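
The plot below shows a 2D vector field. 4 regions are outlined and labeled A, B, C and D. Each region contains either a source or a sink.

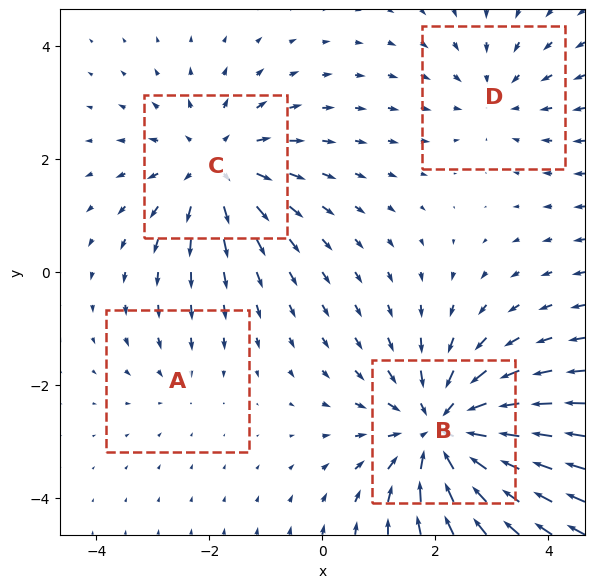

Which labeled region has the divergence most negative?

Divergence at each region's feature centre — A: about -2, B: about -6, C: about +4, D: about -3. Region B is most negative.

B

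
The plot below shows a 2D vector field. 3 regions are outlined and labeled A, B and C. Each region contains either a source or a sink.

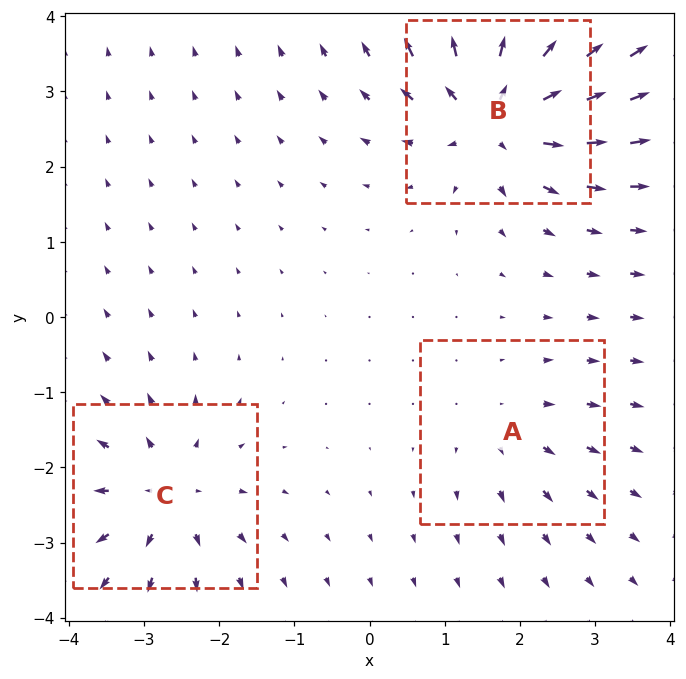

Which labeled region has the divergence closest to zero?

A

Divergence at each region's feature centre — A: about +2, B: about +6, C: about +4. Region A is closest to zero.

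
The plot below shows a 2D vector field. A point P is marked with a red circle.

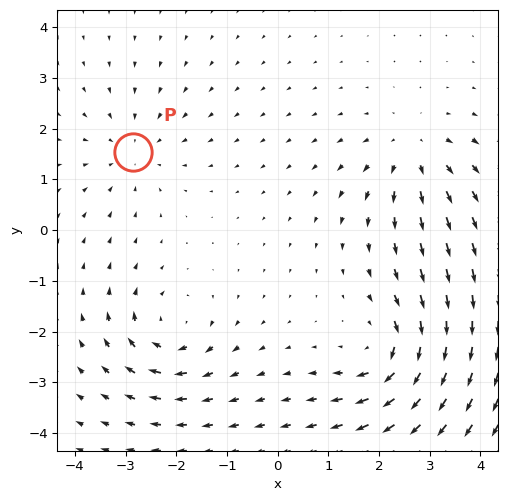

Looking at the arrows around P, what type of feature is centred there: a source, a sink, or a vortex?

sink

At P (-2.9, 1.5) the arrows converge inward. Divergence about -2, curl ≈0 — negative divergence with near-zero curl is a sink.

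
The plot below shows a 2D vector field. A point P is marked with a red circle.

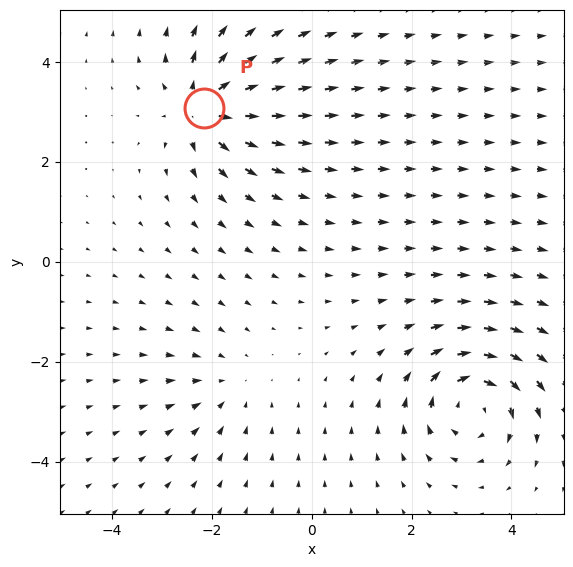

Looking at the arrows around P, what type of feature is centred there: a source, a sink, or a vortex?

At P (-2.2, 3.1) the arrows spread outward. Divergence about +6, curl ≈0 — positive divergence with near-zero curl is a source.

source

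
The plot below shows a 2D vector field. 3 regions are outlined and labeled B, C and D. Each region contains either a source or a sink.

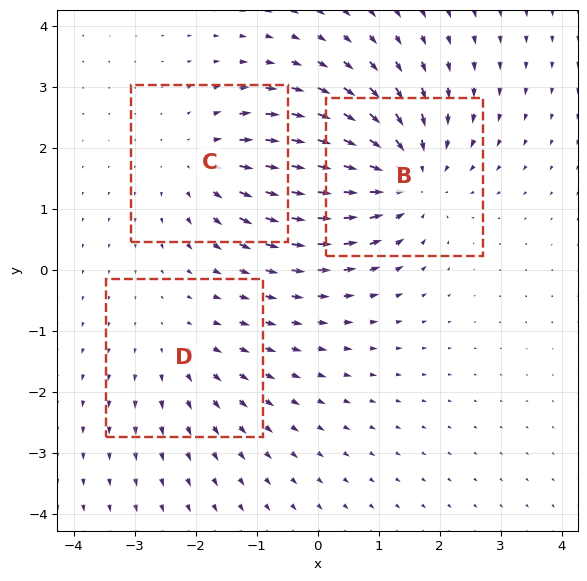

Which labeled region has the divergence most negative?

Divergence at each region's feature centre — B: about -4, C: about +3, D: about +2. Region B is most negative.

B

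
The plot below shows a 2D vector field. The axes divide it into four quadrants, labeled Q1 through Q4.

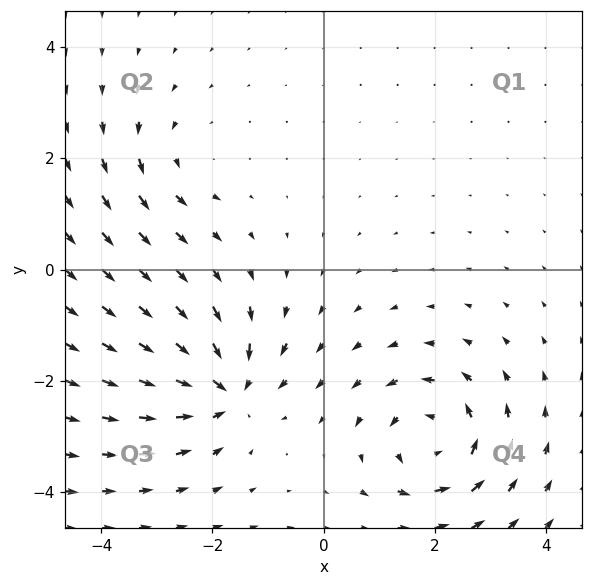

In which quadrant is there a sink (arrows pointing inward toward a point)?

Q3

The sink sits at approximately (-1.8, -2.2), which lies in quadrant Q3. The divergence there is about -6, negative as expected for a sink.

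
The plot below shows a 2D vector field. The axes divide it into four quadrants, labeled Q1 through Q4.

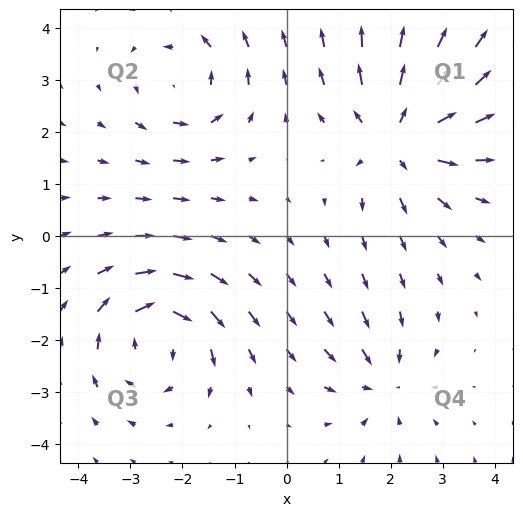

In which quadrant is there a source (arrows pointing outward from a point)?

Q1

The source sits at approximately (2.2, 1.9), which lies in quadrant Q1. The divergence there is about +5, positive as expected for a source.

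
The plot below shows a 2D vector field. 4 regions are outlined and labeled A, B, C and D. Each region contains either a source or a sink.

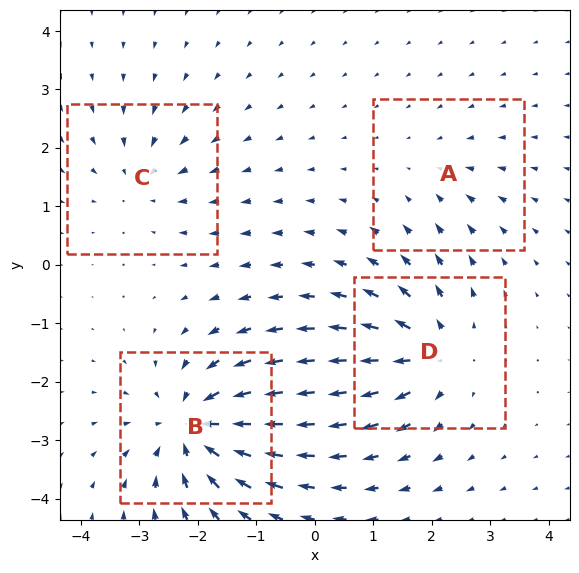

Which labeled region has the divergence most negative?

Divergence at each region's feature centre — A: about -2, B: about -7, C: about -4, D: about +6. Region B is most negative.

B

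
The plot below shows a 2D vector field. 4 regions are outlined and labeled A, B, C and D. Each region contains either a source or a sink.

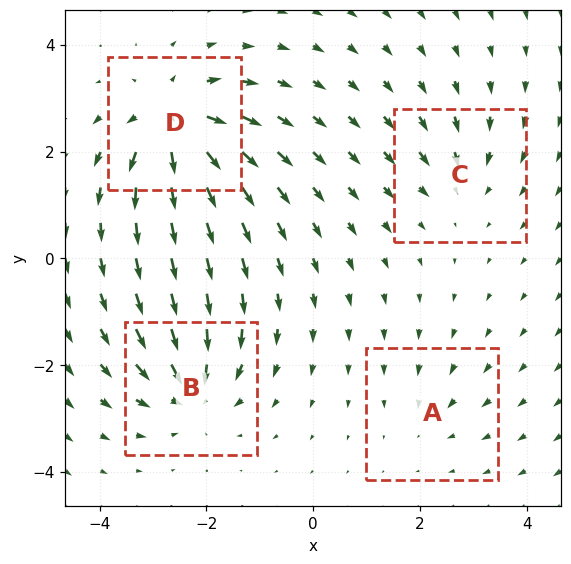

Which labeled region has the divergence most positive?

D

Divergence at each region's feature centre — A: about -2, B: about -6, C: about -4, D: about +8. Region D is most positive.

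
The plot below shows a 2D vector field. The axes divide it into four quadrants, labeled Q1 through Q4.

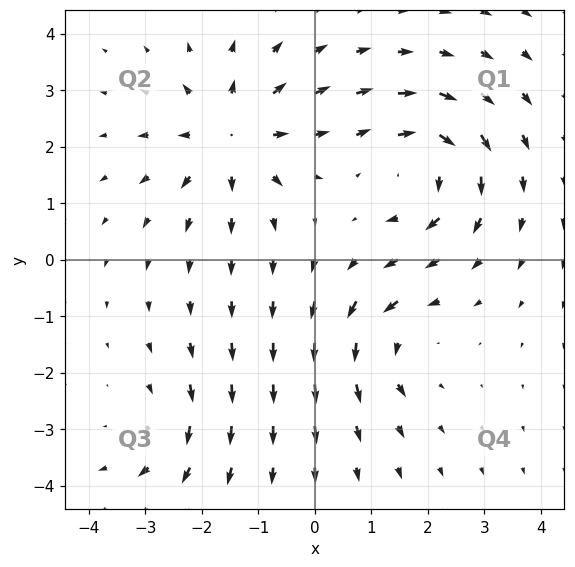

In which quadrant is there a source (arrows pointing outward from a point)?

Q2

The source sits at approximately (-1.5, 2.2), which lies in quadrant Q2. The divergence there is about +5, positive as expected for a source.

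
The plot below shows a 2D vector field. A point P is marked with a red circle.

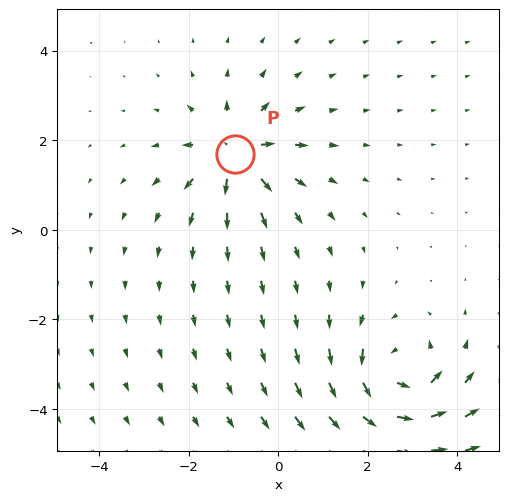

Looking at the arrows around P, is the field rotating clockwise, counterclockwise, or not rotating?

not rotating

Near P at (-1.0, 1.7) the arrows show no circulation. The curl there is ≈0.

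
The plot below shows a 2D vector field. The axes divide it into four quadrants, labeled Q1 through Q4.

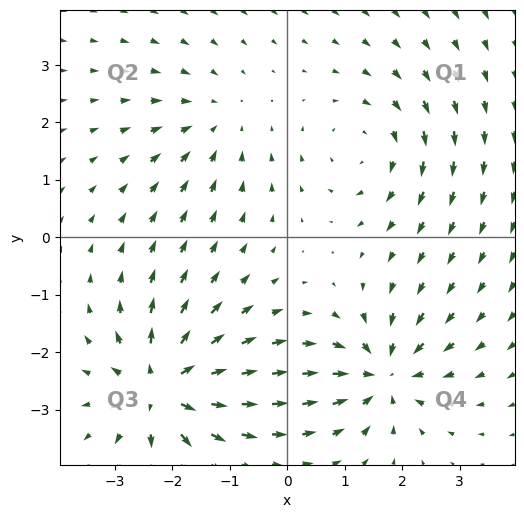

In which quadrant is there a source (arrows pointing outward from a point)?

The source sits at approximately (-2.2, -2.6), which lies in quadrant Q3. The divergence there is about +7, positive as expected for a source.

Q3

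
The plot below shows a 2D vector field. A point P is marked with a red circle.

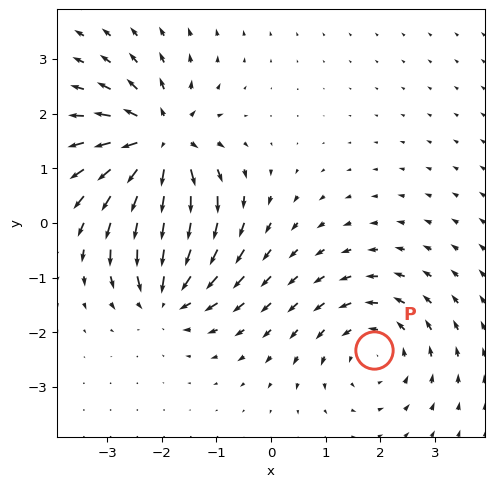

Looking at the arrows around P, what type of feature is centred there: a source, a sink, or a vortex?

vortex

At P (1.9, -2.3) the arrows circulate counterclockwise. Divergence ≈0, curl about +3 — near-zero divergence with nonzero curl is a vortex.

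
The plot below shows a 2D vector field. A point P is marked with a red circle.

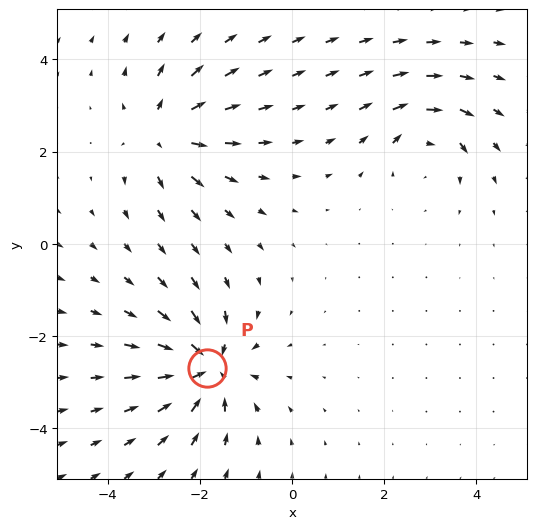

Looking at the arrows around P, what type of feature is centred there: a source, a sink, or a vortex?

At P (-1.8, -2.7) the arrows converge inward. Divergence about -6, curl ≈0 — negative divergence with near-zero curl is a sink.

sink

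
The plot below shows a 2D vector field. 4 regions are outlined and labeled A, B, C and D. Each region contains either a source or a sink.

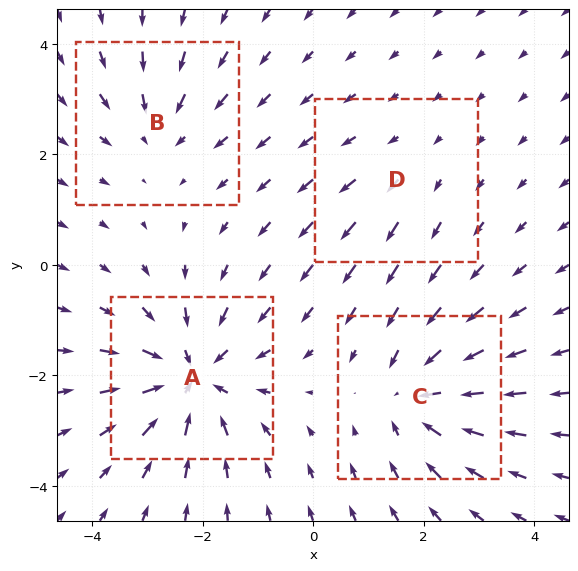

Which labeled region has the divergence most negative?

A

Divergence at each region's feature centre — A: about -6, B: about -3, C: about -5, D: about +2. Region A is most negative.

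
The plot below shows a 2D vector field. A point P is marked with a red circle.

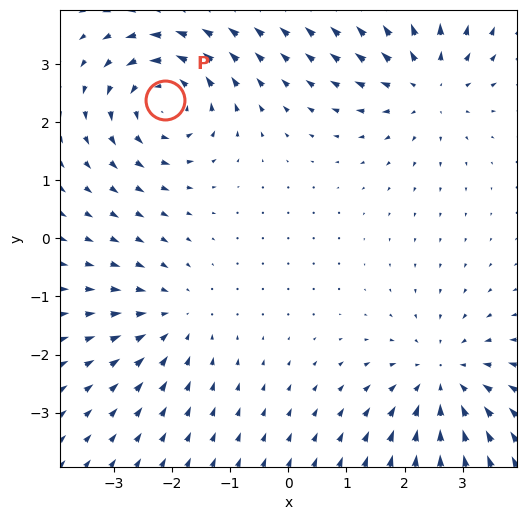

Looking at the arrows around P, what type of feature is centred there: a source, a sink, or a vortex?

At P (-2.1, 2.4) the arrows circulate counterclockwise. Divergence ≈0, curl about +5 — near-zero divergence with nonzero curl is a vortex.

vortex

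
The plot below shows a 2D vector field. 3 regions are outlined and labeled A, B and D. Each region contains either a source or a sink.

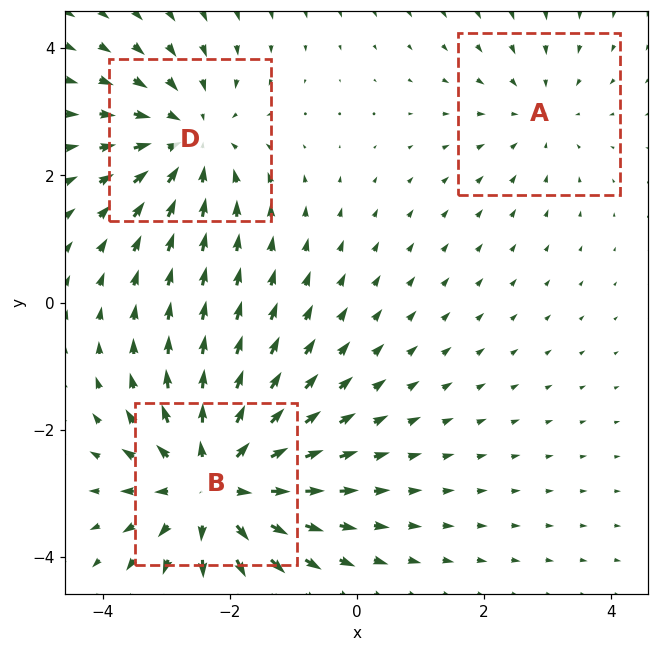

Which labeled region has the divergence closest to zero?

Divergence at each region's feature centre — A: about -2, B: about +4, D: about -3. Region A is closest to zero.

A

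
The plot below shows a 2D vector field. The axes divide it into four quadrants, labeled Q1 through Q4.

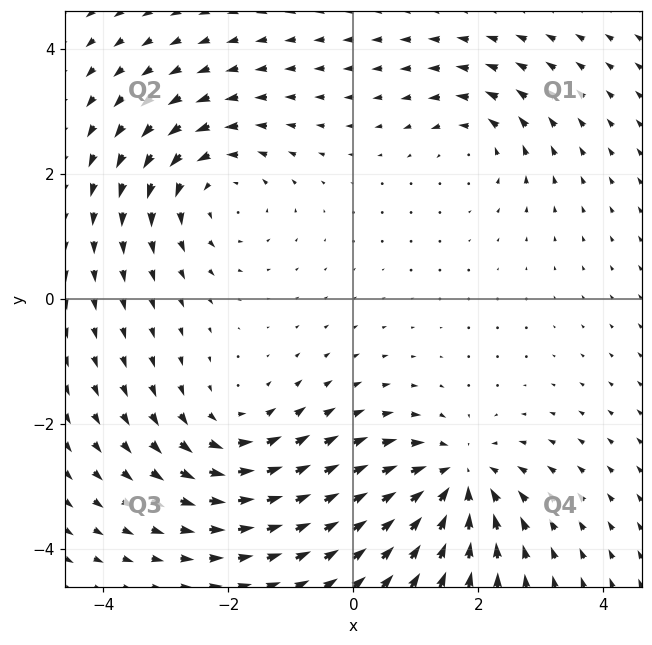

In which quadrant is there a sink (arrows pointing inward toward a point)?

The sink sits at approximately (1.7, -2.9), which lies in quadrant Q4. The divergence there is about -5, negative as expected for a sink.

Q4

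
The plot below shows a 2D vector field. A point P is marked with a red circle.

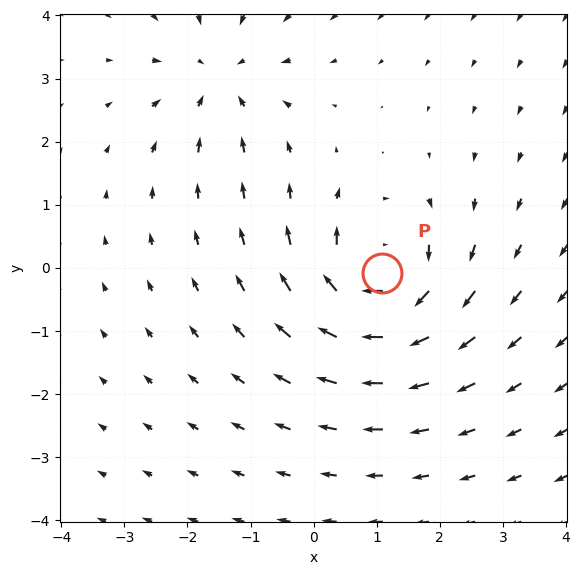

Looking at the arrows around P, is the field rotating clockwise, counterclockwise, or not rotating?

clockwise

Near P at (1.1, -0.1) the arrows circulate clockwise. The curl (z-component) there is about -6; negative curl means clockwise rotation.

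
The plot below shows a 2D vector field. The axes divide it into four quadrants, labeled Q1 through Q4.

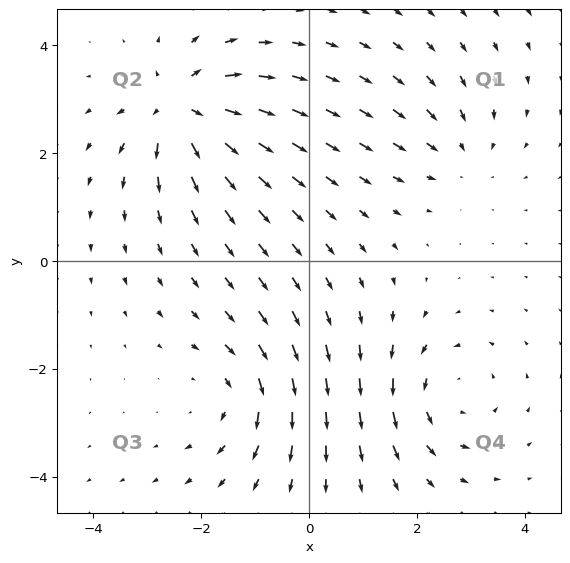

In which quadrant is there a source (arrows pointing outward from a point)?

The source sits at approximately (-2.4, 2.8), which lies in quadrant Q2. The divergence there is about +6, positive as expected for a source.

Q2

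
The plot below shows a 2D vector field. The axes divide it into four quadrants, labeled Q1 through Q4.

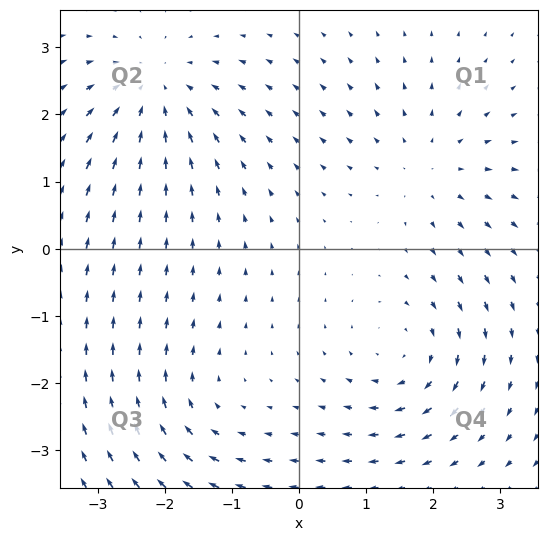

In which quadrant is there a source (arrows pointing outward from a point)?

Q1

The source sits at approximately (2.0, 1.2), which lies in quadrant Q1. The divergence there is about +3, positive as expected for a source.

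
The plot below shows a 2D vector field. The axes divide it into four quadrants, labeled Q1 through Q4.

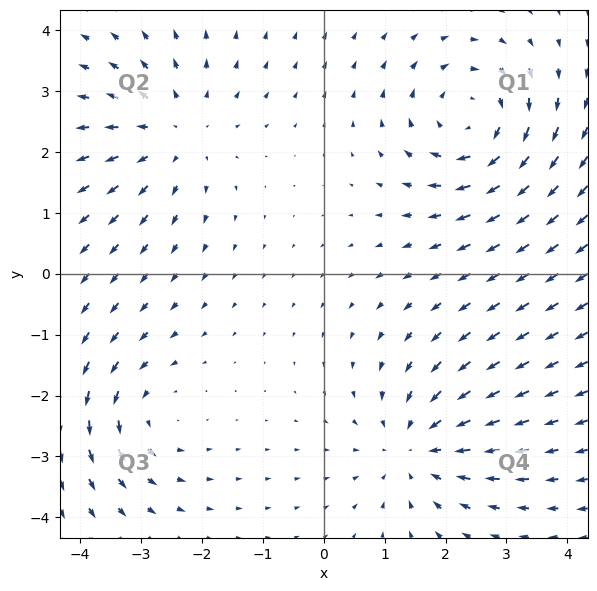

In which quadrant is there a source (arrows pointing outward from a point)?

The source sits at approximately (-2.4, 2.3), which lies in quadrant Q2. The divergence there is about +3, positive as expected for a source.

Q2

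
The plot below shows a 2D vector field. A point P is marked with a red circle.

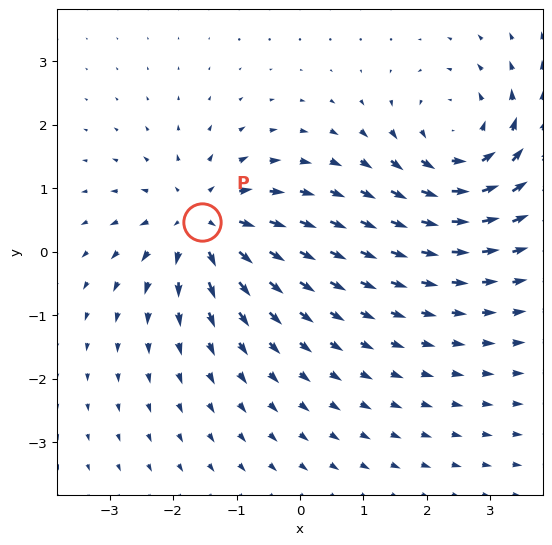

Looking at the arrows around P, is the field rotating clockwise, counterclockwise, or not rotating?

not rotating

Near P at (-1.5, 0.5) the arrows show no circulation. The curl there is ≈0.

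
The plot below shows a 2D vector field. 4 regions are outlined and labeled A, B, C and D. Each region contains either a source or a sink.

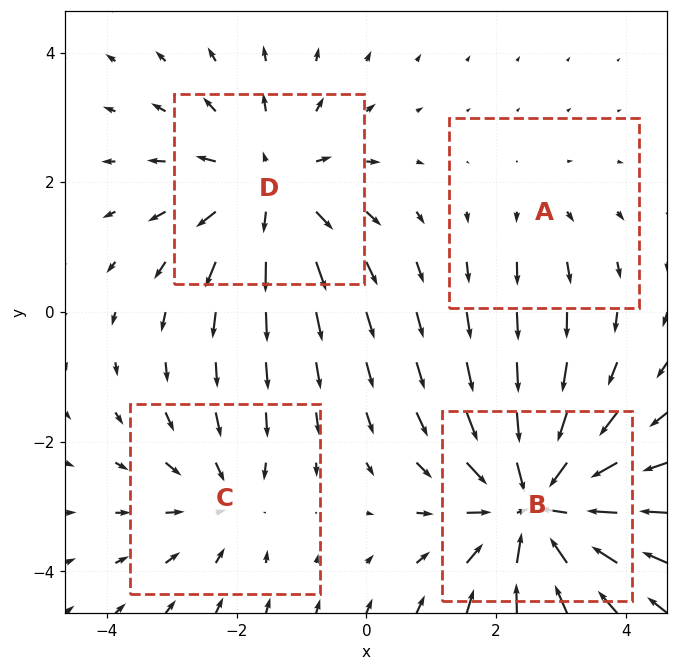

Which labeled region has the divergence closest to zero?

Divergence at each region's feature centre — A: about +2, B: about -6, C: about -3, D: about +4. Region A is closest to zero.

A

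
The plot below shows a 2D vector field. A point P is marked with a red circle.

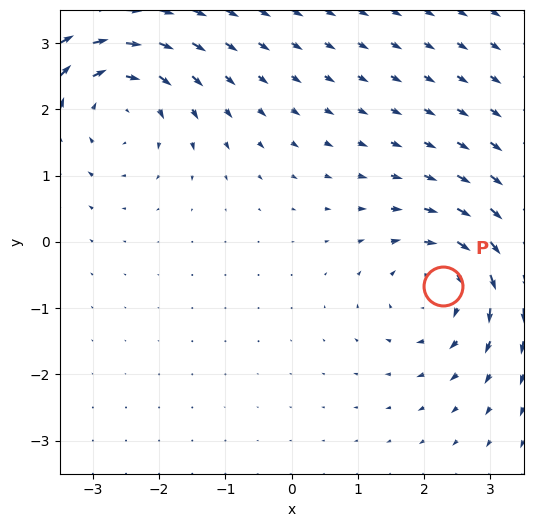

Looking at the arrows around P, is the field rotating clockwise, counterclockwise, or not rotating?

clockwise

Near P at (2.3, -0.7) the arrows circulate clockwise. The curl (z-component) there is about -4; negative curl means clockwise rotation.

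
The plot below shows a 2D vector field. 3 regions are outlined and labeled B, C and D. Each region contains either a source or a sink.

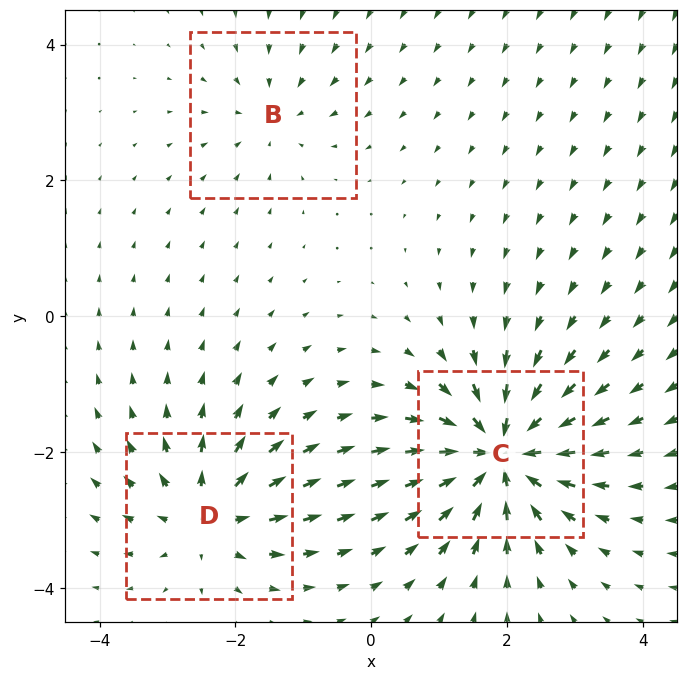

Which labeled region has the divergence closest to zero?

Divergence at each region's feature centre — B: about -2, C: about -6, D: about +4. Region B is closest to zero.

B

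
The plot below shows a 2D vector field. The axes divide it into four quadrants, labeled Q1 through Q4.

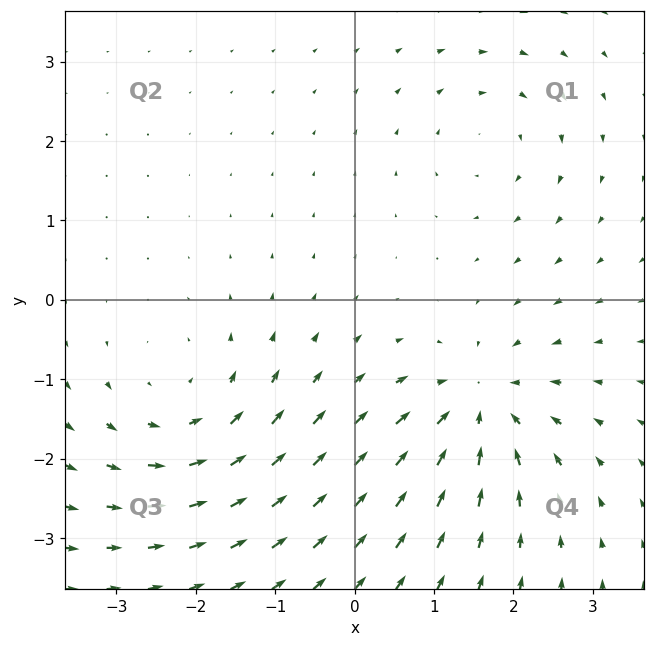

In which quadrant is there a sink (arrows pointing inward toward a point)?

Q4

The sink sits at approximately (1.6, -1.3), which lies in quadrant Q4. The divergence there is about -5, negative as expected for a sink.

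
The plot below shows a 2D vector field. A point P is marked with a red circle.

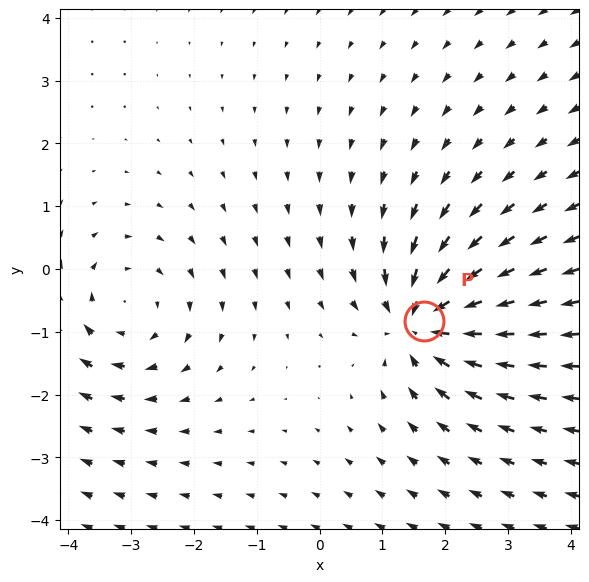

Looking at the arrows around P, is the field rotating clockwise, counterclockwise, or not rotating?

Near P at (1.7, -0.8) the arrows show no circulation. The curl there is ≈0.

not rotating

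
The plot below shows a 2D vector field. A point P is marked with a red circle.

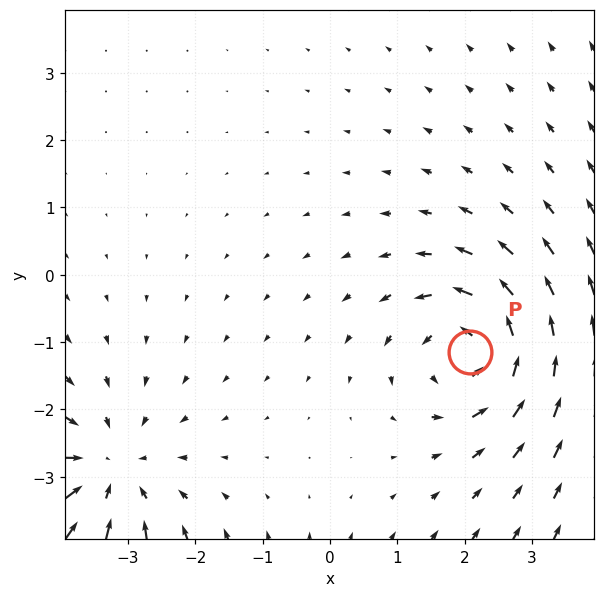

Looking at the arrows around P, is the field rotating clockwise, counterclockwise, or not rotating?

Near P at (2.1, -1.2) the arrows circulate counterclockwise. The curl (z-component) there is about +5; positive curl means counterclockwise rotation.

counterclockwise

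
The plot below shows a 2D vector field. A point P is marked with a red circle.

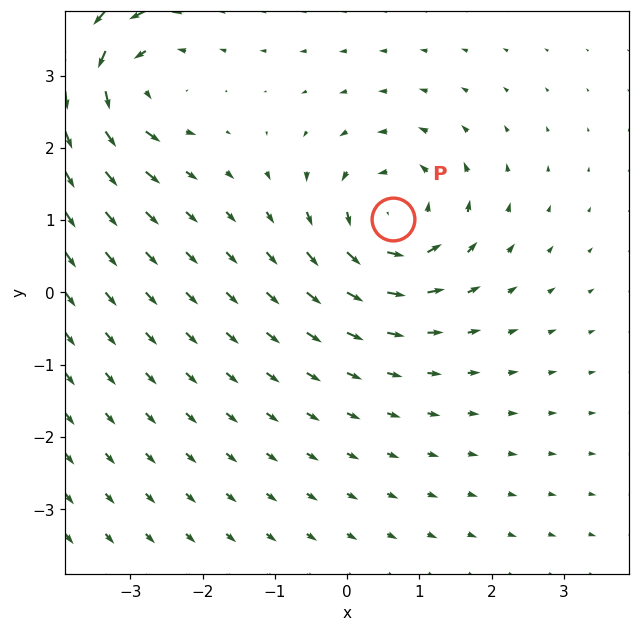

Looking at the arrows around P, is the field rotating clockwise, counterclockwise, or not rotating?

counterclockwise

Near P at (0.6, 1.0) the arrows circulate counterclockwise. The curl (z-component) there is about +6; positive curl means counterclockwise rotation.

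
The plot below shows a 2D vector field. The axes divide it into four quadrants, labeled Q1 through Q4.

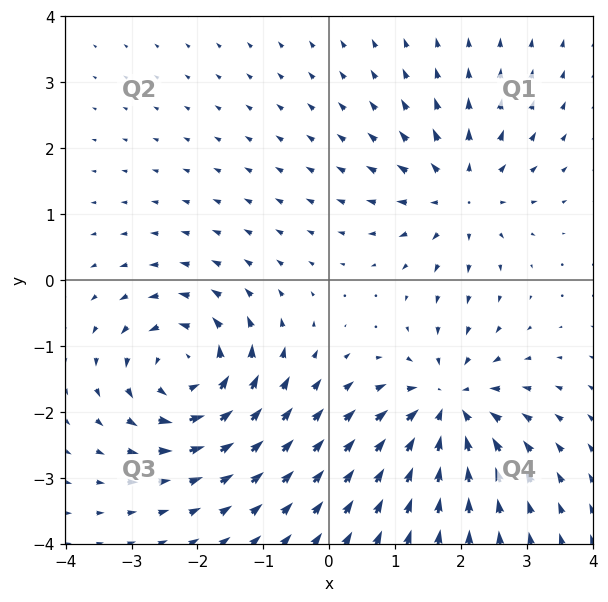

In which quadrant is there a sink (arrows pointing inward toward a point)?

Q4

The sink sits at approximately (1.8, -1.9), which lies in quadrant Q4. The divergence there is about -6, negative as expected for a sink.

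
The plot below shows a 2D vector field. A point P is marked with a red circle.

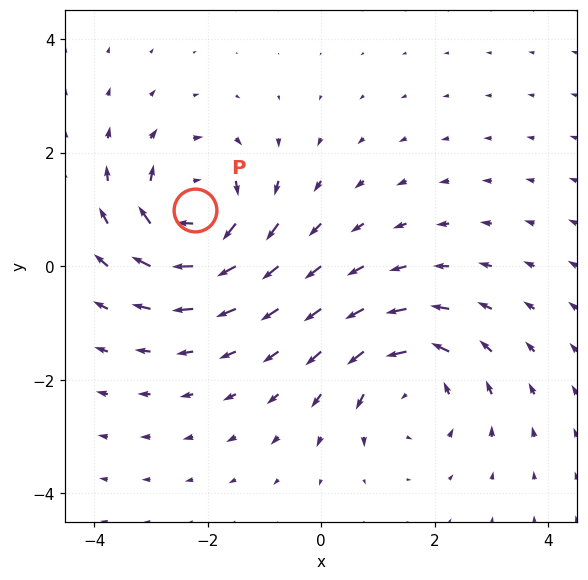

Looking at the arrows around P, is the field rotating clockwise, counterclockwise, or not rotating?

clockwise

Near P at (-2.2, 1.0) the arrows circulate clockwise. The curl (z-component) there is about -5; negative curl means clockwise rotation.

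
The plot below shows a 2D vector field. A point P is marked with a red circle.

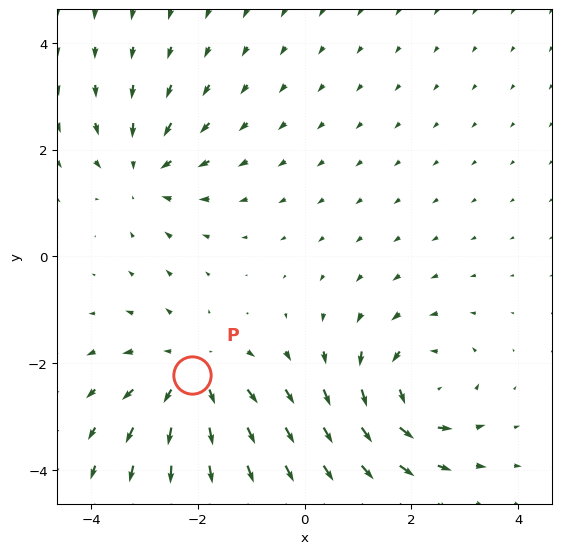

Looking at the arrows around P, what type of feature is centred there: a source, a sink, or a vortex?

source

At P (-2.1, -2.2) the arrows spread outward. Divergence about +4, curl ≈0 — positive divergence with near-zero curl is a source.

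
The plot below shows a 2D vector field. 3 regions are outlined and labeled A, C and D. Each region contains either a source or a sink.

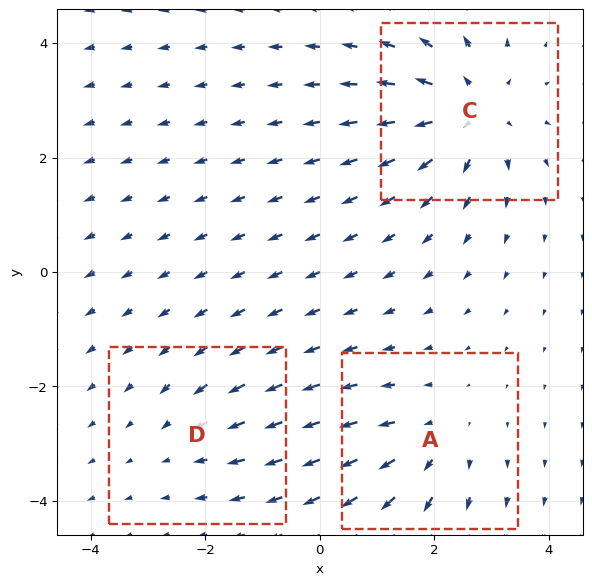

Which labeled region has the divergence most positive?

C

Divergence at each region's feature centre — A: about +3, C: about +4, D: about -2. Region C is most positive.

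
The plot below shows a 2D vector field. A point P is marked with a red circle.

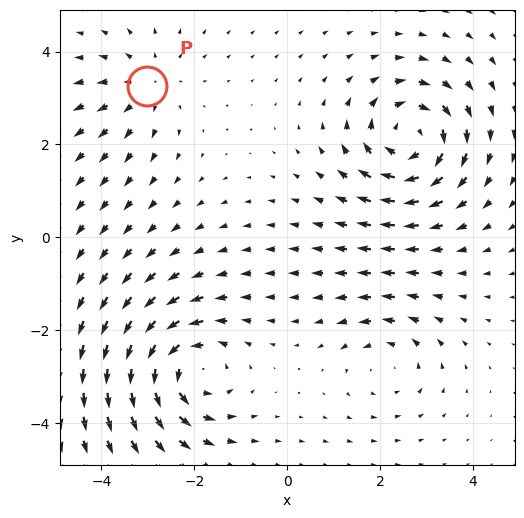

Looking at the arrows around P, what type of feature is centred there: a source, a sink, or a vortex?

source

At P (-3.0, 3.3) the arrows spread outward. Divergence about +3, curl ≈0 — positive divergence with near-zero curl is a source.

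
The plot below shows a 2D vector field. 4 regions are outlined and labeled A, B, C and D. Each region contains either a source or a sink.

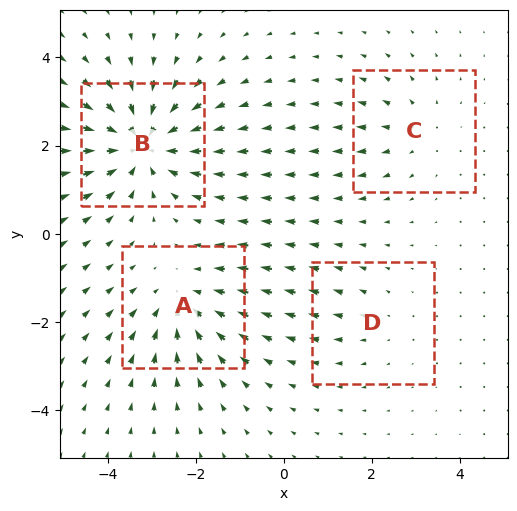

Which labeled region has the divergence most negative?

Divergence at each region's feature centre — A: about -4, B: about -7, C: about +3, D: about +2. Region B is most negative.

B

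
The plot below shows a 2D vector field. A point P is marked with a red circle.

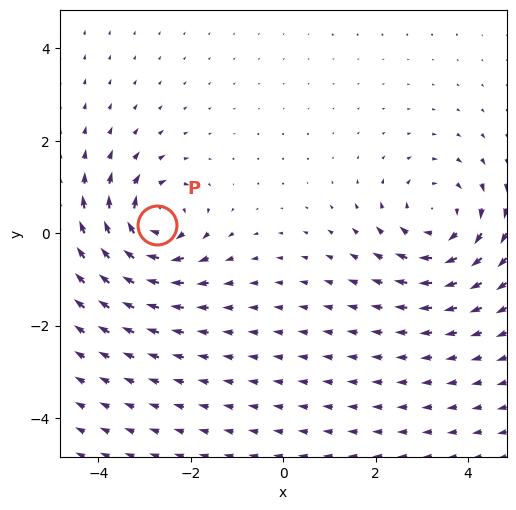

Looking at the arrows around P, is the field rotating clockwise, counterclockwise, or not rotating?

Near P at (-2.7, 0.2) the arrows circulate clockwise. The curl (z-component) there is about -4; negative curl means clockwise rotation.

clockwise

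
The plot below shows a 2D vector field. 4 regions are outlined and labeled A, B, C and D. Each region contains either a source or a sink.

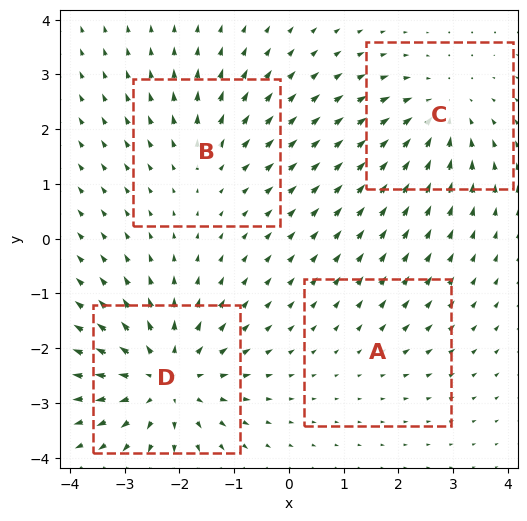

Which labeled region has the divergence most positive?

Divergence at each region's feature centre — A: about +2, B: about +3, C: about -5, D: about +6. Region D is most positive.

D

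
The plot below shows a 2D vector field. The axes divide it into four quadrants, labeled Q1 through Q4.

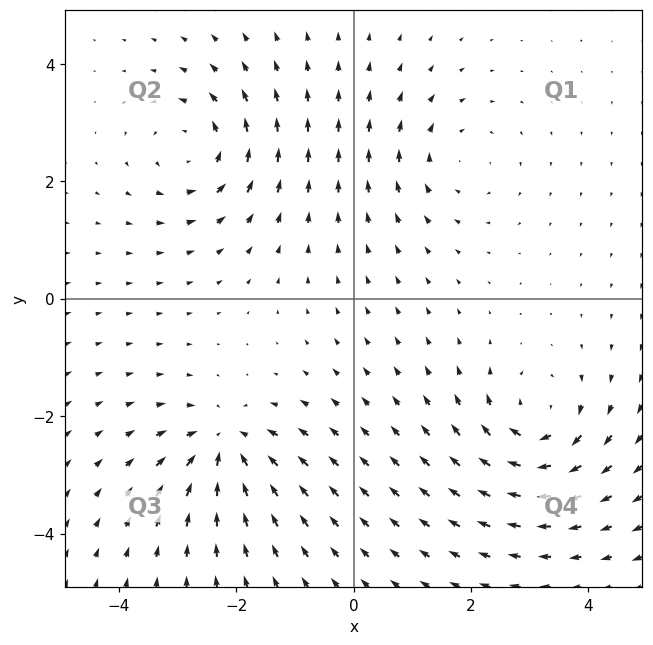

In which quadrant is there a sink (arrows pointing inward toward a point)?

The sink sits at approximately (-2.2, -2.5), which lies in quadrant Q3. The divergence there is about -5, negative as expected for a sink.

Q3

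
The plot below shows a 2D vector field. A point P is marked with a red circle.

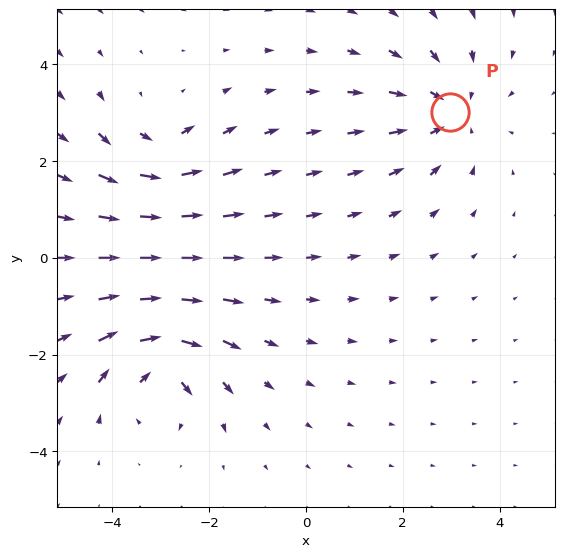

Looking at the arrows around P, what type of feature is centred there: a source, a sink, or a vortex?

At P (3.0, 3.0) the arrows converge inward. Divergence about -4, curl ≈0 — negative divergence with near-zero curl is a sink.

sink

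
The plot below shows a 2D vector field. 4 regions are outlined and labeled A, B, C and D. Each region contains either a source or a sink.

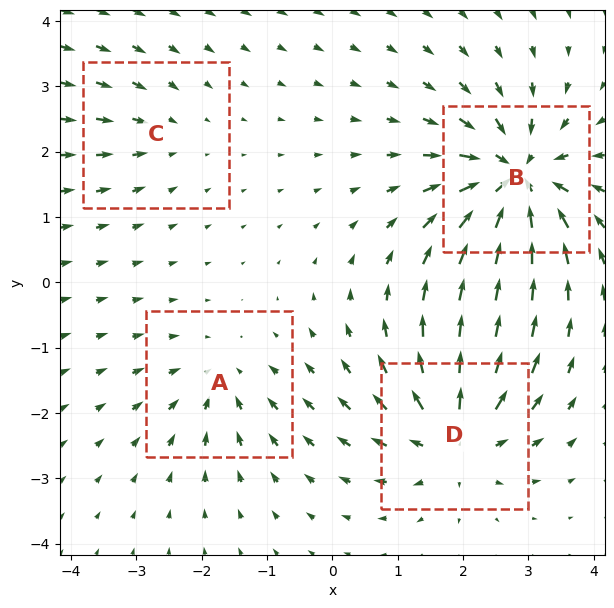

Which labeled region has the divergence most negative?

B

Divergence at each region's feature centre — A: about -4, B: about -8, C: about -3, D: about +6. Region B is most negative.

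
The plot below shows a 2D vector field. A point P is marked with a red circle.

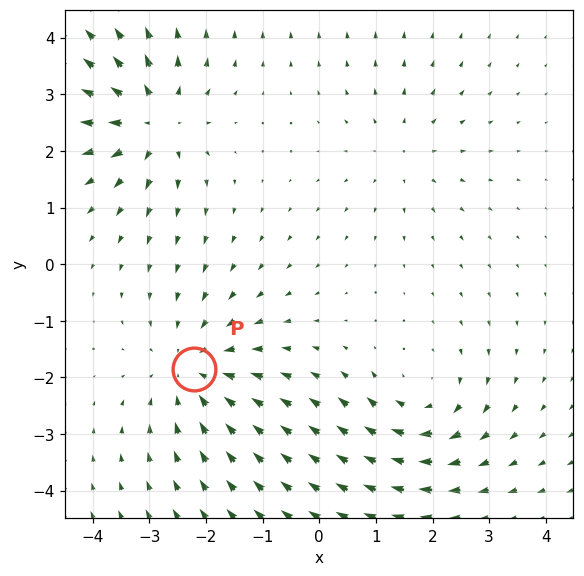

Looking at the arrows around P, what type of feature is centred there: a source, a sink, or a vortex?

sink

At P (-2.2, -1.9) the arrows converge inward. Divergence about -4, curl ≈0 — negative divergence with near-zero curl is a sink.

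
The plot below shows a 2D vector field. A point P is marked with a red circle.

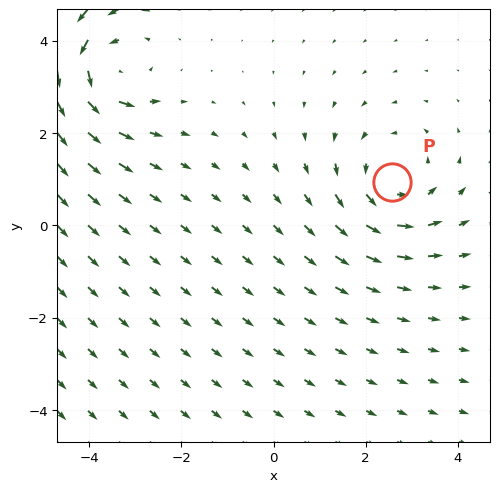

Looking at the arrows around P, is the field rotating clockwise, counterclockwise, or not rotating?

Near P at (2.6, 0.9) the arrows circulate counterclockwise. The curl (z-component) there is about +3; positive curl means counterclockwise rotation.

counterclockwise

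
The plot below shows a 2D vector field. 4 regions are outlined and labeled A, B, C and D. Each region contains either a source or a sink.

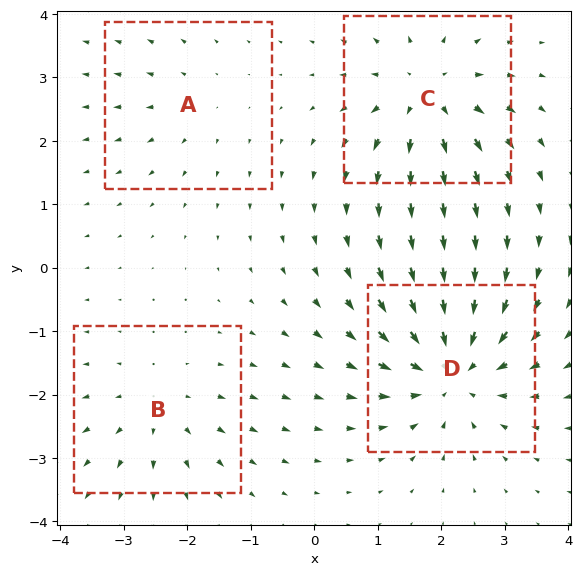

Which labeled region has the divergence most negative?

D

Divergence at each region's feature centre — A: about +2, B: about +4, C: about +6, D: about -7. Region D is most negative.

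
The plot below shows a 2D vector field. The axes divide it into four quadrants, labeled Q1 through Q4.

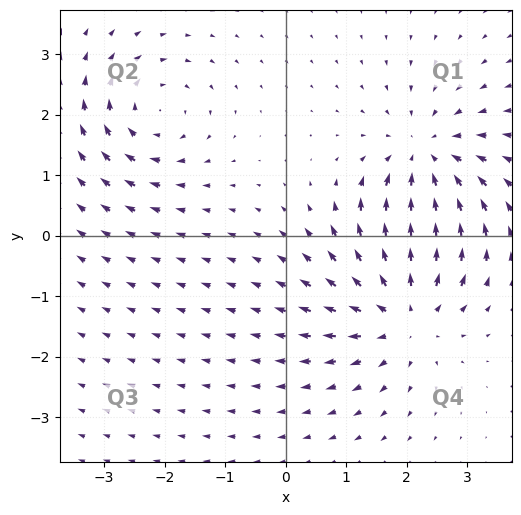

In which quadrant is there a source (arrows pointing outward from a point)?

The source sits at approximately (2.0, -1.3), which lies in quadrant Q4. The divergence there is about +5, positive as expected for a source.

Q4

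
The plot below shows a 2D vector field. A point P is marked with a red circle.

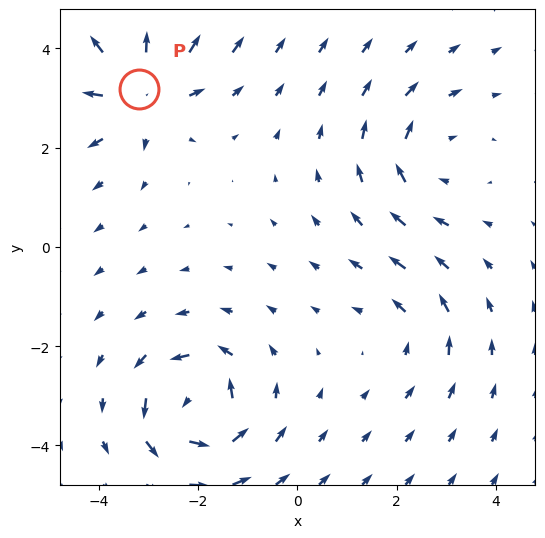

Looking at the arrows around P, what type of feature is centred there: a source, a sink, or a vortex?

source

At P (-3.2, 3.2) the arrows spread outward. Divergence about +6, curl ≈0 — positive divergence with near-zero curl is a source.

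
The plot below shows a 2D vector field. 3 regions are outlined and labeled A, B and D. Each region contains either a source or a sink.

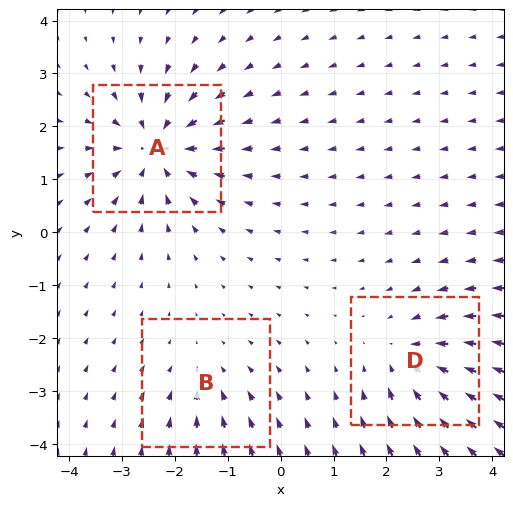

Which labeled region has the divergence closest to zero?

B

Divergence at each region's feature centre — A: about -5, B: about -2, D: about -3. Region B is closest to zero.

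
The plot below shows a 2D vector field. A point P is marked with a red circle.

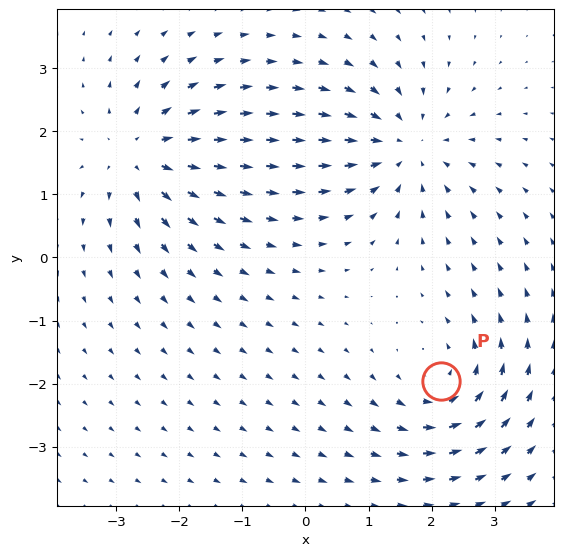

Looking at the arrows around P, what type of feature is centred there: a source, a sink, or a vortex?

vortex

At P (2.2, -2.0) the arrows circulate counterclockwise. Divergence ≈0, curl about +4 — near-zero divergence with nonzero curl is a vortex.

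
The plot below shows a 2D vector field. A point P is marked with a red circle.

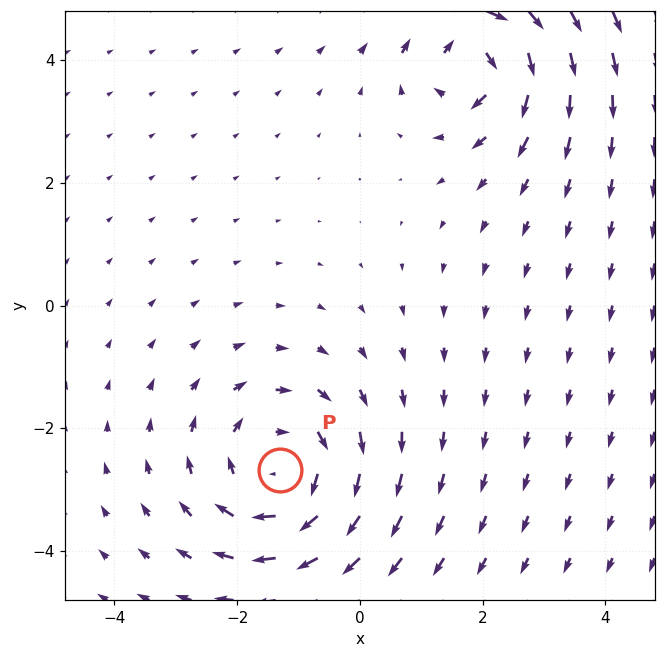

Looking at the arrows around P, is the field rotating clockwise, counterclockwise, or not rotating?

clockwise

Near P at (-1.3, -2.7) the arrows circulate clockwise. The curl (z-component) there is about -3; negative curl means clockwise rotation.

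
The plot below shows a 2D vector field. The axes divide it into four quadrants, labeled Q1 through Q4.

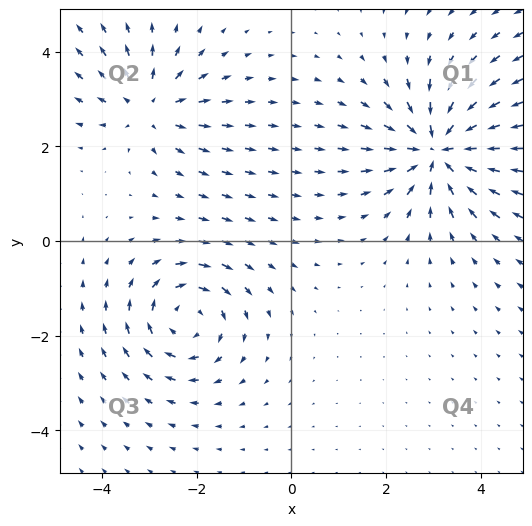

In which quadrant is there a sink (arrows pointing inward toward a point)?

The sink sits at approximately (3.1, 1.9), which lies in quadrant Q1. The divergence there is about -6, negative as expected for a sink.

Q1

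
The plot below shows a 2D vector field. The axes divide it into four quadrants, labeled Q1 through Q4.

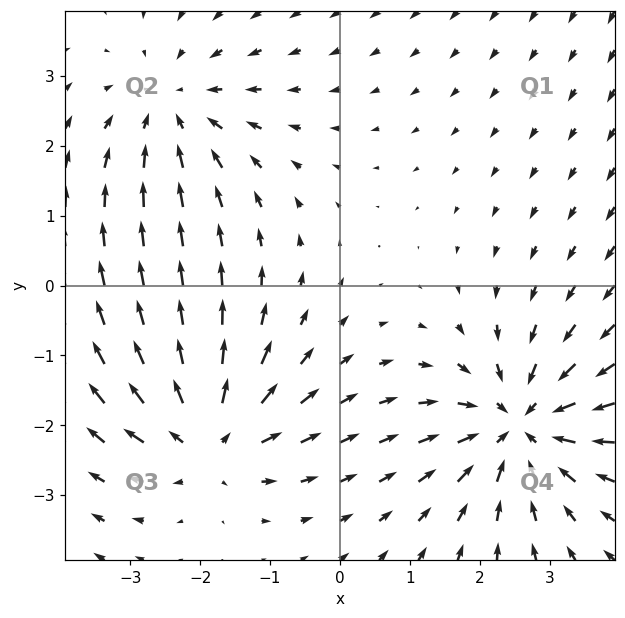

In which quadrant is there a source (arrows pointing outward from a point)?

The source sits at approximately (-1.9, -2.2), which lies in quadrant Q3. The divergence there is about +3, positive as expected for a source.

Q3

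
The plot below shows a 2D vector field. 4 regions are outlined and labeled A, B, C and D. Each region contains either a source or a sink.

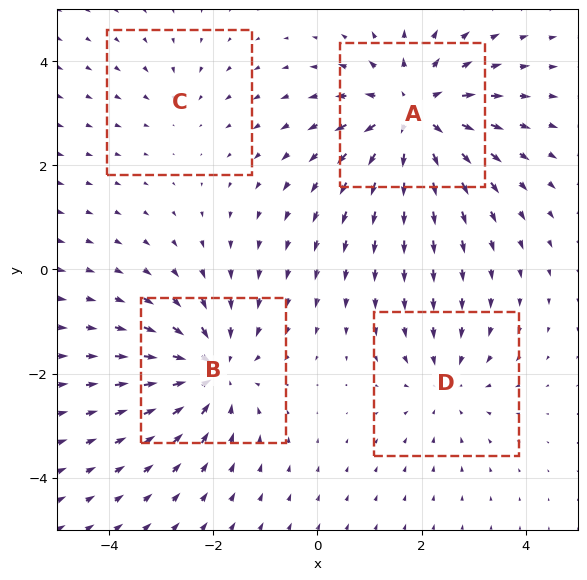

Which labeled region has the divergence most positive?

A

Divergence at each region's feature centre — A: about +6, B: about -5, C: about -2, D: about -3. Region A is most positive.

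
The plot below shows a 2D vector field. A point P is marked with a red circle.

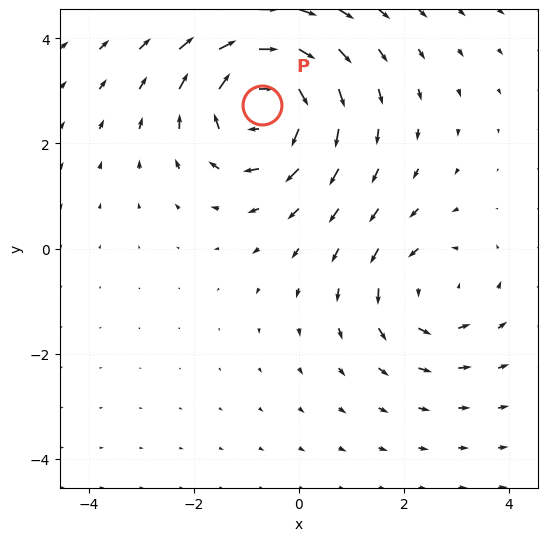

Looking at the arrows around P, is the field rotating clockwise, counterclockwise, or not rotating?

clockwise

Near P at (-0.7, 2.7) the arrows circulate clockwise. The curl (z-component) there is about -4; negative curl means clockwise rotation.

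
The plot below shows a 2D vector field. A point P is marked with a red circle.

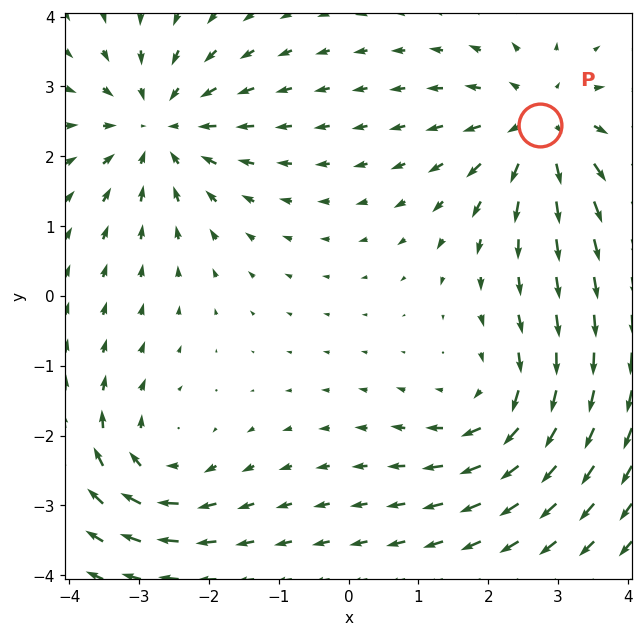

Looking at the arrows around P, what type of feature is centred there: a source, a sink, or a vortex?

source

At P (2.7, 2.4) the arrows spread outward. Divergence about +4, curl ≈0 — positive divergence with near-zero curl is a source.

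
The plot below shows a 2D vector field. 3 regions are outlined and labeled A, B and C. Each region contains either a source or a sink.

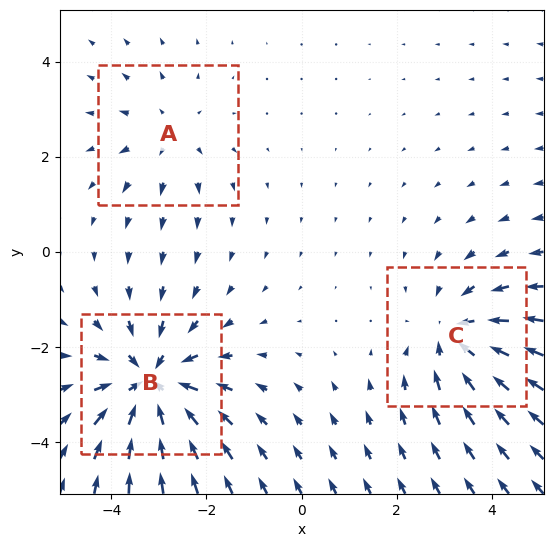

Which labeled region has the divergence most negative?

B

Divergence at each region's feature centre — A: about +2, B: about -4, C: about -3. Region B is most negative.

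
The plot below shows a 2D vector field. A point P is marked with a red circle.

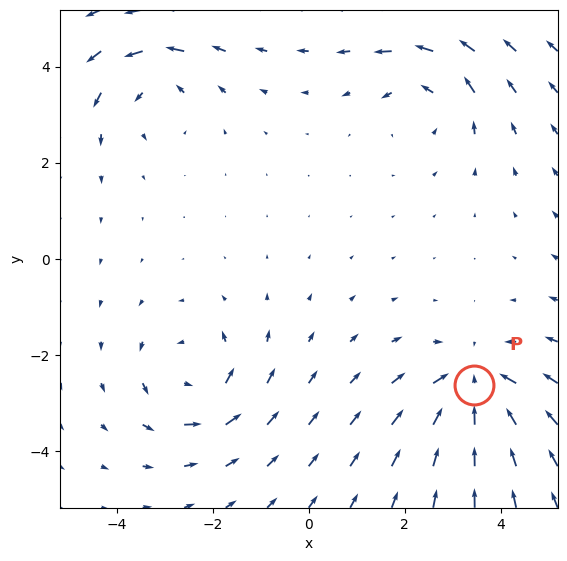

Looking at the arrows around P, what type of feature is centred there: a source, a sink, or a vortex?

sink

At P (3.4, -2.6) the arrows converge inward. Divergence about -4, curl ≈0 — negative divergence with near-zero curl is a sink.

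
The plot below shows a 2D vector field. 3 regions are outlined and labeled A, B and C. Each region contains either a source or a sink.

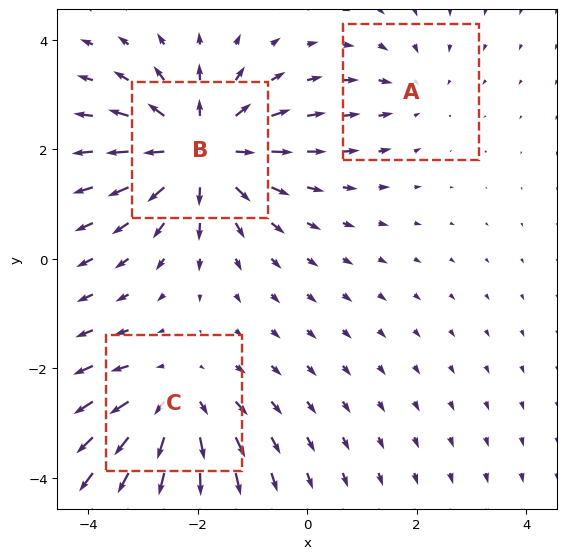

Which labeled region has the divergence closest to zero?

Divergence at each region's feature centre — A: about -2, B: about +5, C: about +3. Region A is closest to zero.

A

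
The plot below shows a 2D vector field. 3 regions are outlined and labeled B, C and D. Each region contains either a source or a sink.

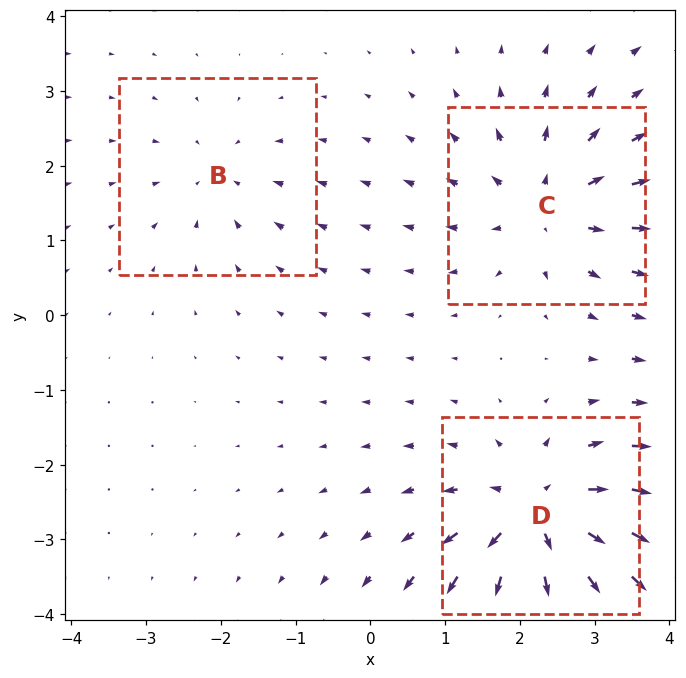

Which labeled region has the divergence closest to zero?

B

Divergence at each region's feature centre — B: about -2, C: about +4, D: about +6. Region B is closest to zero.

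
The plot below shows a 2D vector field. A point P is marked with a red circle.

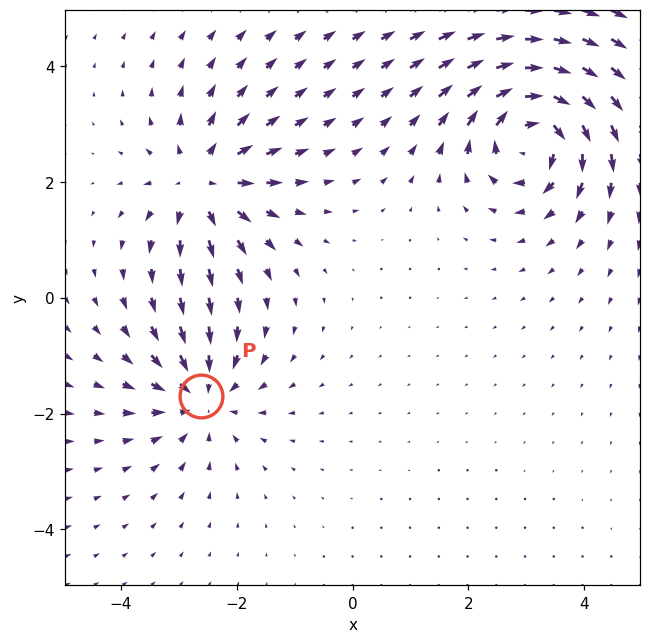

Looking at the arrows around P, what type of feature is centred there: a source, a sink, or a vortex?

sink

At P (-2.6, -1.7) the arrows converge inward. Divergence about -4, curl ≈0 — negative divergence with near-zero curl is a sink.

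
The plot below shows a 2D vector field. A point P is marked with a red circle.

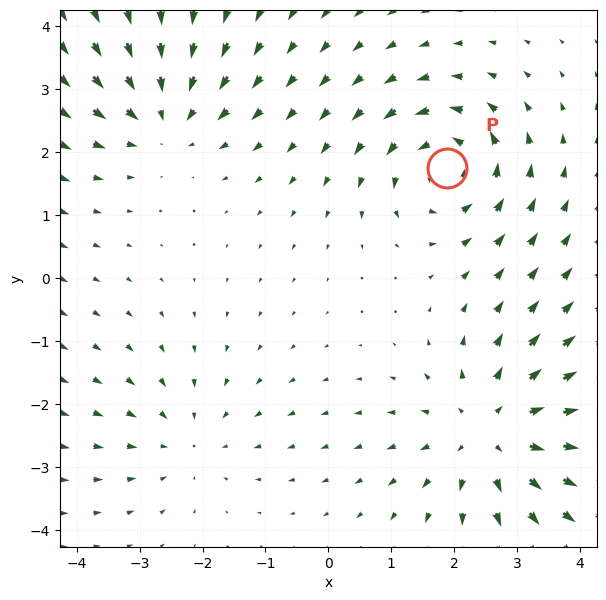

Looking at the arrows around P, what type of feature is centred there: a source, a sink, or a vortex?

At P (1.9, 1.7) the arrows circulate counterclockwise. Divergence ≈0, curl about +5 — near-zero divergence with nonzero curl is a vortex.

vortex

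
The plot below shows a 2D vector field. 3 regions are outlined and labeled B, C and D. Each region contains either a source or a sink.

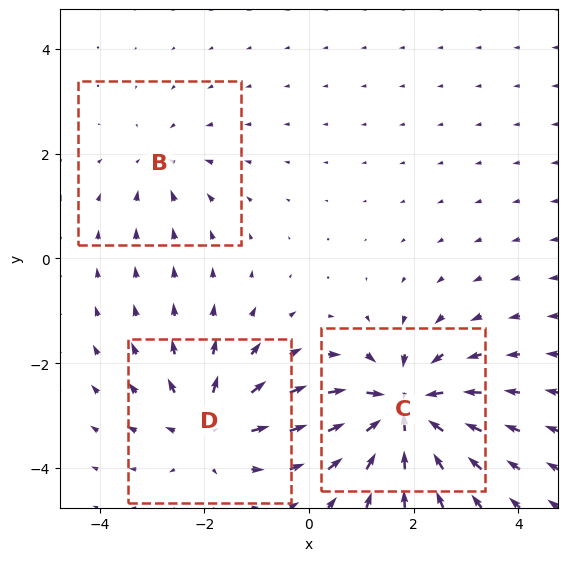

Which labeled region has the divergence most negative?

Divergence at each region's feature centre — B: about -2, C: about -5, D: about +3. Region C is most negative.

C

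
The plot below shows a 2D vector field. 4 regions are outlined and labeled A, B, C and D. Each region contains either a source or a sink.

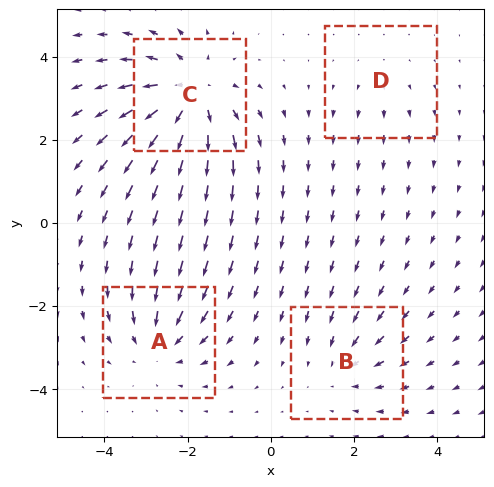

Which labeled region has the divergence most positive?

C

Divergence at each region's feature centre — A: about -4, B: about -3, C: about +6, D: about +2. Region C is most positive.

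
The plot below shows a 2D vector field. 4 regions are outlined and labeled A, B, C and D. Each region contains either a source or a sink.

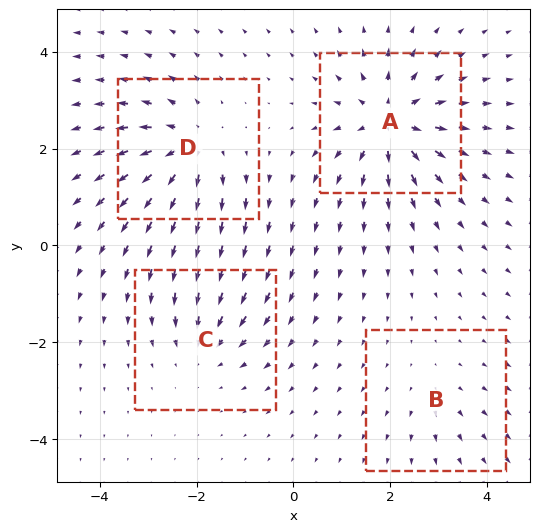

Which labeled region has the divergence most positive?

A

Divergence at each region's feature centre — A: about +7, B: about +2, C: about -4, D: about +6. Region A is most positive.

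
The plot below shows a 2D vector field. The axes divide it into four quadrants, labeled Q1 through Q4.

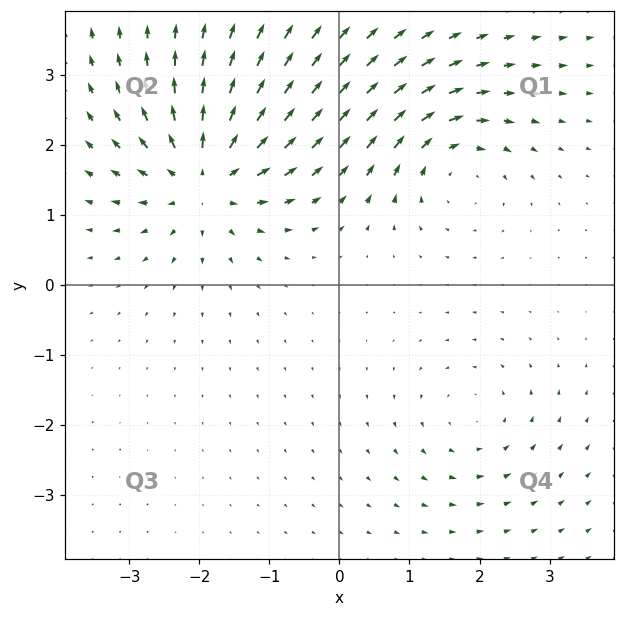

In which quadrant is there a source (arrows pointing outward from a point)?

Q2

The source sits at approximately (-1.9, 1.5), which lies in quadrant Q2. The divergence there is about +6, positive as expected for a source.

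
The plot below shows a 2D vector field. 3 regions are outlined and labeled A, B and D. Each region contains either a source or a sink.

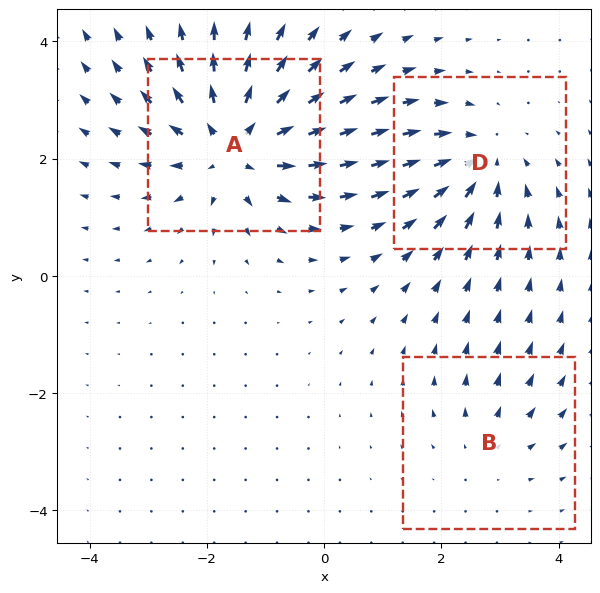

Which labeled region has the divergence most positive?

Divergence at each region's feature centre — A: about +5, B: about +2, D: about -3. Region A is most positive.

A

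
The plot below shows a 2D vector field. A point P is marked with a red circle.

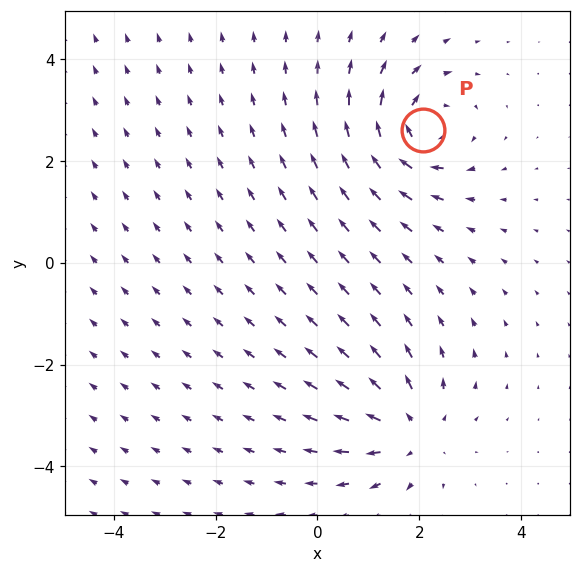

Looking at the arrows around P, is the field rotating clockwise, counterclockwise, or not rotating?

clockwise

Near P at (2.1, 2.6) the arrows circulate clockwise. The curl (z-component) there is about -4; negative curl means clockwise rotation.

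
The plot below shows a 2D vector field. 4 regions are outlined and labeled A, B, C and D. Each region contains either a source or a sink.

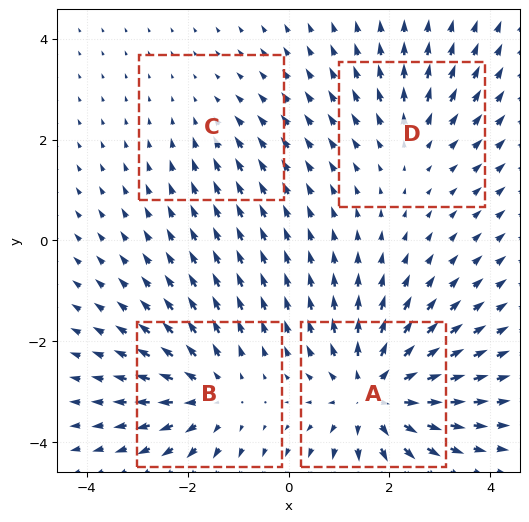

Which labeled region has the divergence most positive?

Divergence at each region's feature centre — A: about +6, B: about +4, C: about -2, D: about +3. Region A is most positive.

A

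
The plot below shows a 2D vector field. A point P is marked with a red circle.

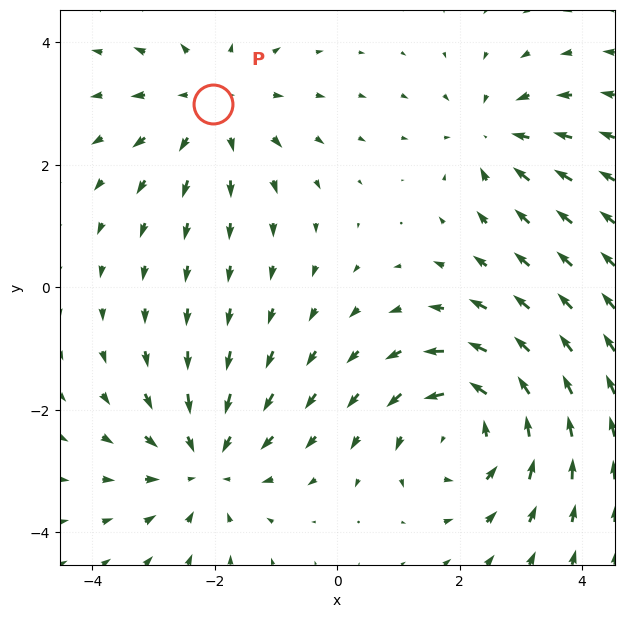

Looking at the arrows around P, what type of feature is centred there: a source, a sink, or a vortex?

source

At P (-2.0, 3.0) the arrows spread outward. Divergence about +3, curl ≈0 — positive divergence with near-zero curl is a source.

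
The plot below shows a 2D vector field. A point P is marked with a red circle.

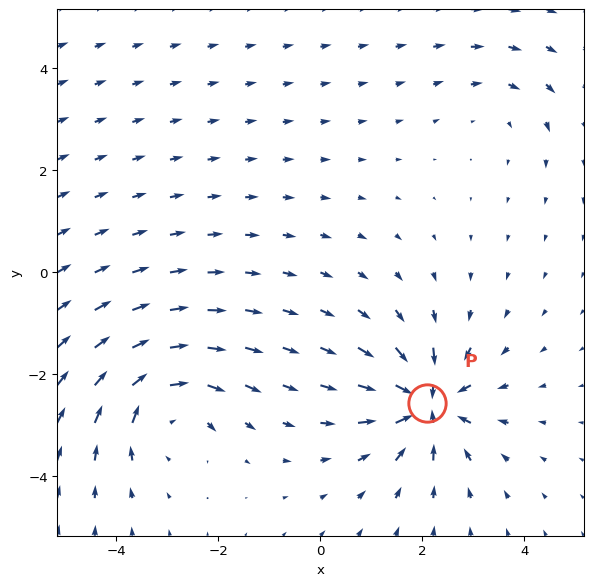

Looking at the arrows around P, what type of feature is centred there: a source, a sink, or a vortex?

At P (2.1, -2.6) the arrows converge inward. Divergence about -7, curl ≈0 — negative divergence with near-zero curl is a sink.

sink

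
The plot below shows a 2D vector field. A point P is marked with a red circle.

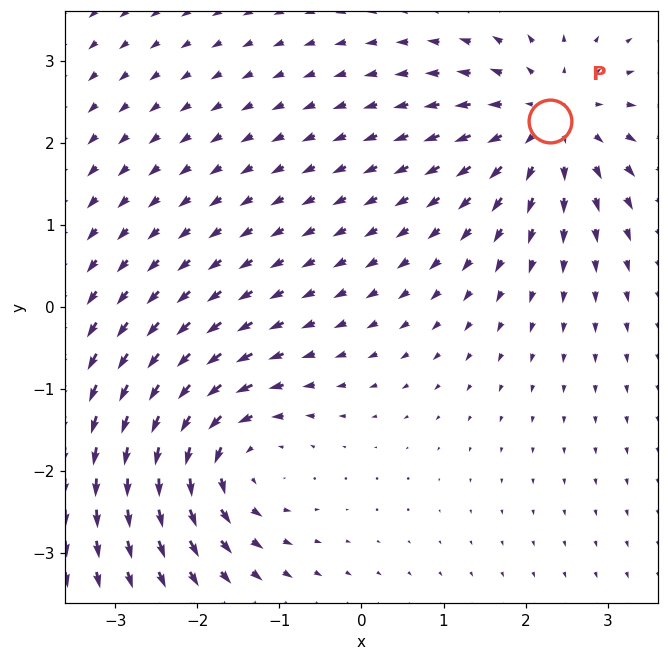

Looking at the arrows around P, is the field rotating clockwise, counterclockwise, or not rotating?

not rotating

Near P at (2.3, 2.3) the arrows show no circulation. The curl there is ≈0.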